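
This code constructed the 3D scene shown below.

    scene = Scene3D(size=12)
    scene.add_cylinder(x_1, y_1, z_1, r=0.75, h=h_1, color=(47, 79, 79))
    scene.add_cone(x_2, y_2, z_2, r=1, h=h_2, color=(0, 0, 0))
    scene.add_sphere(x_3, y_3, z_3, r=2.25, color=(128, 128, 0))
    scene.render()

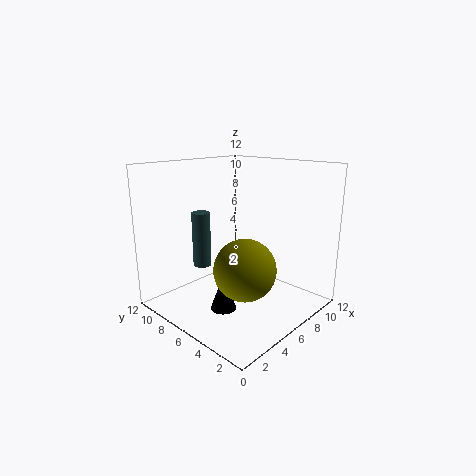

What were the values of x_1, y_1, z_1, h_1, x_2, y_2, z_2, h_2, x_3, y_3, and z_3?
x_1 = 3.75
y_1 = 8
z_1 = 3.75
h_1 = 4.5
x_2 = 3
y_2 = 4.75
z_2 = 1.25
h_2 = 2.75
x_3 = 3.25
y_3 = 2.75
z_3 = 5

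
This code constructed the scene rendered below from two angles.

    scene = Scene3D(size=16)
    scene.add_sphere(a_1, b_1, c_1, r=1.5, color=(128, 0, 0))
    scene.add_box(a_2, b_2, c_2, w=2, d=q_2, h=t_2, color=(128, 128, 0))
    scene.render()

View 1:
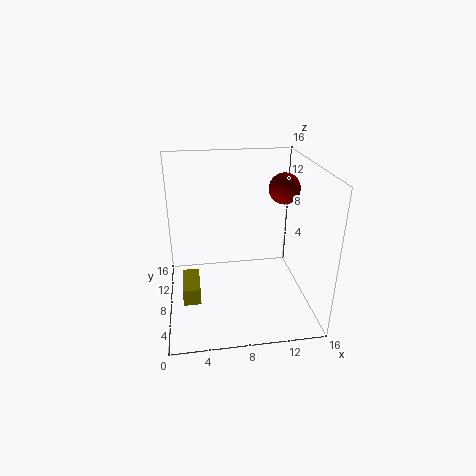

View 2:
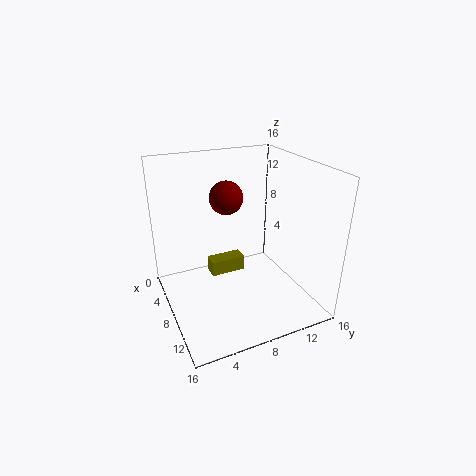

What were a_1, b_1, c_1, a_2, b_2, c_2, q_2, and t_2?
a_1 = 12, b_1 = 5, c_1 = 14.5, a_2 = 1.5, b_2 = 6.5, c_2 = 0.5, q_2 = 4.5, t_2 = 2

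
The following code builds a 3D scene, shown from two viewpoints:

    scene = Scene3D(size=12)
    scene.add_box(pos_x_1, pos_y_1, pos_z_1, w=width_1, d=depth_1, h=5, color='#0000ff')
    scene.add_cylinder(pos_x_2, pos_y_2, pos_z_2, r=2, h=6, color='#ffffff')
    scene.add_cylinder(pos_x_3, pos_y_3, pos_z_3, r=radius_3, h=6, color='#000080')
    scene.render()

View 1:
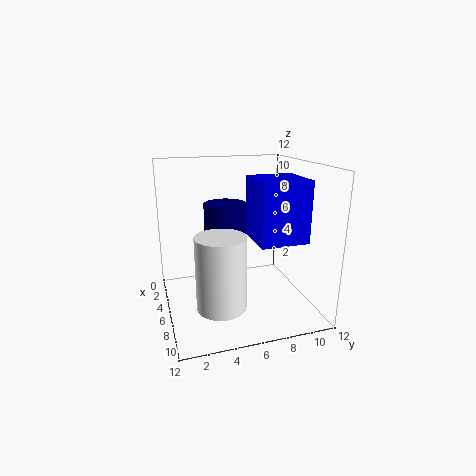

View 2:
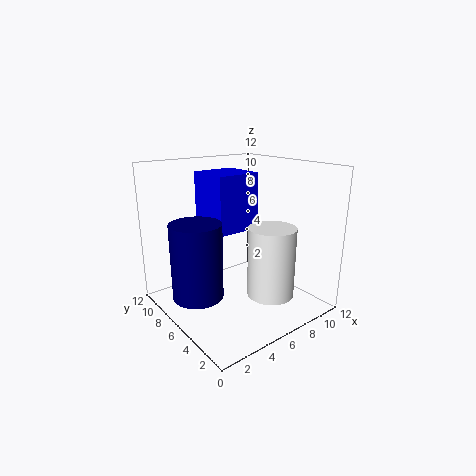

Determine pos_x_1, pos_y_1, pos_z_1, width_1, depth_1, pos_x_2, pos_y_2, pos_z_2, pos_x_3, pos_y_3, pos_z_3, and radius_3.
pos_x_1 = 5
pos_y_1 = 7
pos_z_1 = 6
width_1 = 4
depth_1 = 4
pos_x_2 = 8
pos_y_2 = 4
pos_z_2 = 1
pos_x_3 = 2
pos_y_3 = 6
pos_z_3 = 2
radius_3 = 2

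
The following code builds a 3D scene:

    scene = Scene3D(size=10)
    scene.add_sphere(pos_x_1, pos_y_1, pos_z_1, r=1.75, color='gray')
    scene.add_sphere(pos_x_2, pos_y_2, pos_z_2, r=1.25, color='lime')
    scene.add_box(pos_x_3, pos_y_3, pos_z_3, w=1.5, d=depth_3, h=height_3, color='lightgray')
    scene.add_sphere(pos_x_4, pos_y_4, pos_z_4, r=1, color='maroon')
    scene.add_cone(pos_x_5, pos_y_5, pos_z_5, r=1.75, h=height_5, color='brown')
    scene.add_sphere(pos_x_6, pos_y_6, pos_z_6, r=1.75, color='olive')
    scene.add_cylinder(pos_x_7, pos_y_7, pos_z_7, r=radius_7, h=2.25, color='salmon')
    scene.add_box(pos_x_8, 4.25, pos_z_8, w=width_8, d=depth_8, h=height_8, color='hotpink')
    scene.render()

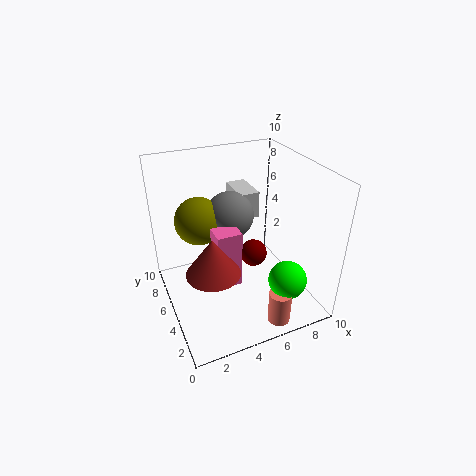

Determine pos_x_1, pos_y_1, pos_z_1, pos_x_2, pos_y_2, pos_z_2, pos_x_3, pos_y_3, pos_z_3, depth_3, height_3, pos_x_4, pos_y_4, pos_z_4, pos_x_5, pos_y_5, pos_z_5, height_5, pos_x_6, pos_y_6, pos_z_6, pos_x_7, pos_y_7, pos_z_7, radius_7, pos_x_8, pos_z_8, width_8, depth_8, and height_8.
pos_x_1 = 5.25; pos_y_1 = 7; pos_z_1 = 5.75; pos_x_2 = 7; pos_y_2 = 1.5; pos_z_2 = 3.25; pos_x_3 = 6; pos_y_3 = 6.75; pos_z_3 = 5.25; depth_3 = 2.75; height_3 = 2; pos_x_4 = 6.5; pos_y_4 = 5.5; pos_z_4 = 3; pos_x_5 = 2.5; pos_y_5 = 3.25; pos_z_5 = 4; height_5 = 2.5; pos_x_6 = 3; pos_y_6 = 7.5; pos_z_6 = 5.5; pos_x_7 = 6.25; pos_y_7 = 1; pos_z_7 = 0.5; radius_7 = 0.75; pos_x_8 = 3.25; pos_z_8 = 1.5; width_8 = 1.75; depth_8 = 1.5; height_8 = 4.25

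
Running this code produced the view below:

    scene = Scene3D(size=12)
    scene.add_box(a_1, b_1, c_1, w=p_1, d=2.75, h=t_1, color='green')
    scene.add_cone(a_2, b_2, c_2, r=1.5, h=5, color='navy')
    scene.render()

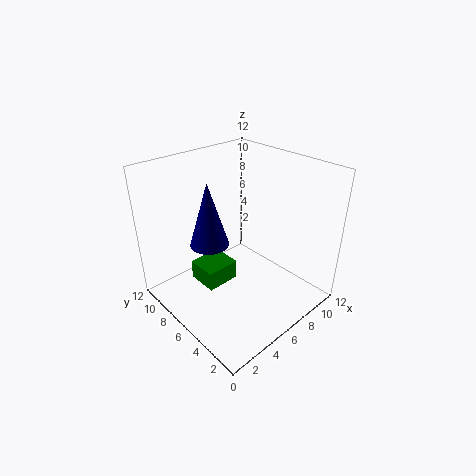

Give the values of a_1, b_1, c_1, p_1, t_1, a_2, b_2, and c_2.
a_1 = 3.5; b_1 = 6.75; c_1 = 1.25; p_1 = 3; t_1 = 1.75; a_2 = 3.25; b_2 = 6.25; c_2 = 6.5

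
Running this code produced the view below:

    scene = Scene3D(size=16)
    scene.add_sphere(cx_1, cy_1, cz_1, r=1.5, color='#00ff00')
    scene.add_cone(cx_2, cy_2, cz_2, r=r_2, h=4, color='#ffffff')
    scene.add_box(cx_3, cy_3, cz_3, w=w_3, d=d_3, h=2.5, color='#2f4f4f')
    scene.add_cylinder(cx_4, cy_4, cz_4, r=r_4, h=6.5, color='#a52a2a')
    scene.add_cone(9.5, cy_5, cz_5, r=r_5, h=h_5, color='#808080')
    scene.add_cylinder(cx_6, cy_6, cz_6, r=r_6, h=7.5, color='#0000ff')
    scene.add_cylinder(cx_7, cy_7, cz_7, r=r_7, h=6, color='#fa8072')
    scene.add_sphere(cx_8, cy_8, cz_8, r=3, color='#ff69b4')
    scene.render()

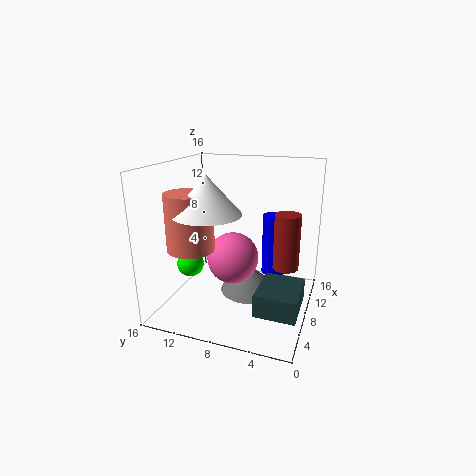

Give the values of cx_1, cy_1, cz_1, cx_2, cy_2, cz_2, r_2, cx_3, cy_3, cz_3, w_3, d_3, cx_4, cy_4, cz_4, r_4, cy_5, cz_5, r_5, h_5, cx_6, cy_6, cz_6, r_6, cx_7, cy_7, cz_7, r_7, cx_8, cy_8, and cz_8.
cx_1 = 6; cy_1 = 13; cz_1 = 5; cx_2 = 4.5; cy_2 = 10; cz_2 = 11.5; r_2 = 3.5; cx_3 = 4; cy_3 = 0.5; cz_3 = 1; w_3 = 5.5; d_3 = 4.5; cx_4 = 10.5; cy_4 = 3; cz_4 = 4; r_4 = 1.5; cy_5 = 7; cz_5 = 1; r_5 = 3.5; h_5 = 3; cx_6 = 13; cy_6 = 5; cz_6 = 2; r_6 = 1.5; cx_7 = 4.5; cy_7 = 12; cz_7 = 7.5; r_7 = 2.5; cx_8 = 9; cy_8 = 9; cz_8 = 5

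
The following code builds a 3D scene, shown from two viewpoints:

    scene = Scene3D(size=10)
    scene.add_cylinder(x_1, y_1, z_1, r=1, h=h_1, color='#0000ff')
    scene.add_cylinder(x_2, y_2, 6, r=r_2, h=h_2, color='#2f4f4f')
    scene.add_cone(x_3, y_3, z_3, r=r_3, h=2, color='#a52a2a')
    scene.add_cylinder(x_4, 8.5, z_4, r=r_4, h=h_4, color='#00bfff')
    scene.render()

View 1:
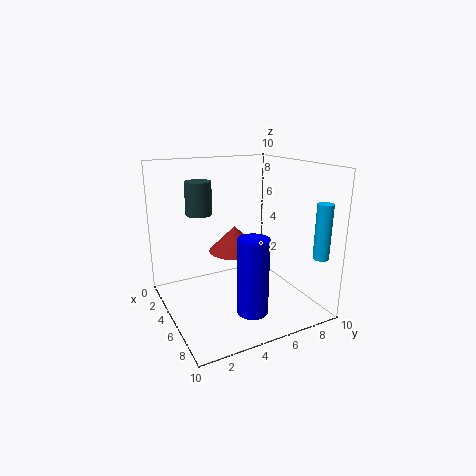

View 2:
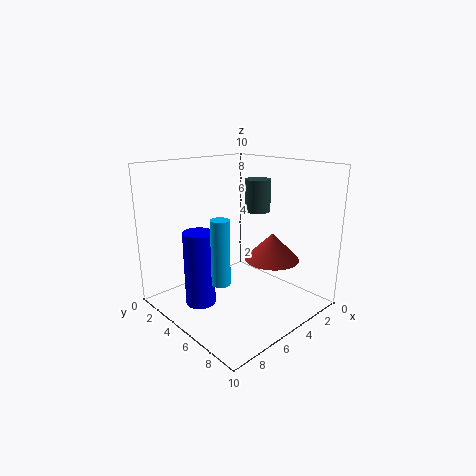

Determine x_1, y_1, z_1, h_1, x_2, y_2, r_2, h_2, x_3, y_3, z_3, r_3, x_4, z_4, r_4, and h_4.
x_1 = 8
y_1 = 4.5
z_1 = 1
h_1 = 5
x_2 = 1.5
y_2 = 3.5
r_2 = 1
h_2 = 2.5
x_3 = 2.5
y_3 = 6
z_3 = 3
r_3 = 2
x_4 = 9.5
z_4 = 4.5
r_4 = 0.5
h_4 = 3.5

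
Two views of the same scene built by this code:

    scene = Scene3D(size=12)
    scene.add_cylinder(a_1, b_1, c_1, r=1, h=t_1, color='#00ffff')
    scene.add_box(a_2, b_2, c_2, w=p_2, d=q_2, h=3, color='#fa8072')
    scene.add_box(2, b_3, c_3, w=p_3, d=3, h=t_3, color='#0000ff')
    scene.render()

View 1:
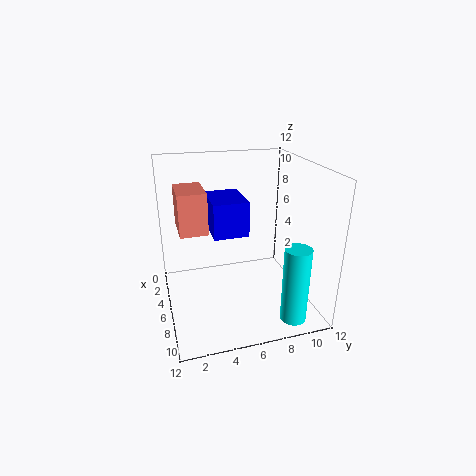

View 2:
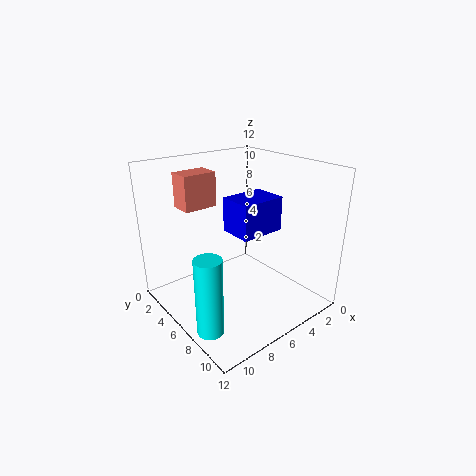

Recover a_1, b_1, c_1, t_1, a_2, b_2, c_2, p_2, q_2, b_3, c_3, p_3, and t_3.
a_1 = 11, b_1 = 9, c_1 = 1, t_1 = 6, a_2 = 6, b_2 = 1, c_2 = 8, p_2 = 3, q_2 = 2, b_3 = 4, c_3 = 6, p_3 = 4, t_3 = 3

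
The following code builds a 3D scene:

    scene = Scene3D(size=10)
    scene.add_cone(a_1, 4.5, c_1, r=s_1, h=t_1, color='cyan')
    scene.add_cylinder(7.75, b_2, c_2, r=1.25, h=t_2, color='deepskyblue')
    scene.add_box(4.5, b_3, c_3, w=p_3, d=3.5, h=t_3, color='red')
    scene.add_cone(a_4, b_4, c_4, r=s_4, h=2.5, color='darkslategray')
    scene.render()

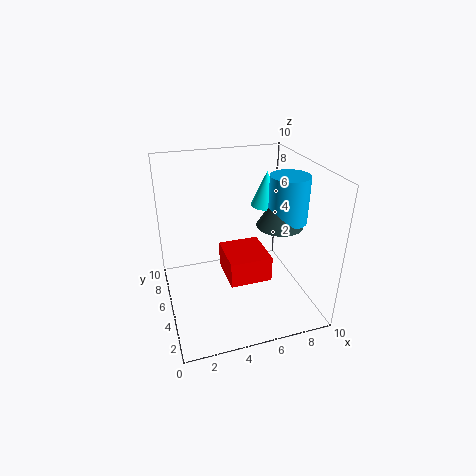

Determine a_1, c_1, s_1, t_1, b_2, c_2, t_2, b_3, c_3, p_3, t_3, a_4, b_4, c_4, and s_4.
a_1 = 6.75, c_1 = 7.5, s_1 = 1, t_1 = 2.25, b_2 = 3.25, c_2 = 6.75, t_2 = 3, b_3 = 5, c_3 = 0.75, p_3 = 3.25, t_3 = 2, a_4 = 7.25, b_4 = 3.25, c_4 = 6.5, s_4 = 1.5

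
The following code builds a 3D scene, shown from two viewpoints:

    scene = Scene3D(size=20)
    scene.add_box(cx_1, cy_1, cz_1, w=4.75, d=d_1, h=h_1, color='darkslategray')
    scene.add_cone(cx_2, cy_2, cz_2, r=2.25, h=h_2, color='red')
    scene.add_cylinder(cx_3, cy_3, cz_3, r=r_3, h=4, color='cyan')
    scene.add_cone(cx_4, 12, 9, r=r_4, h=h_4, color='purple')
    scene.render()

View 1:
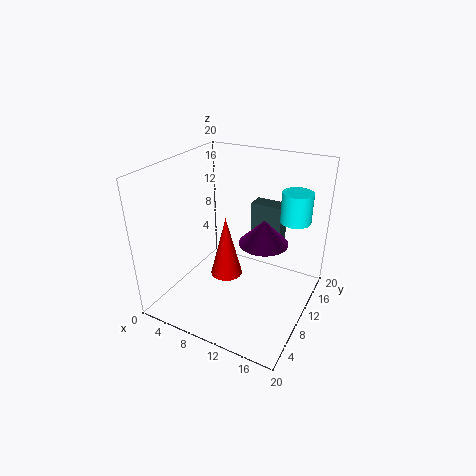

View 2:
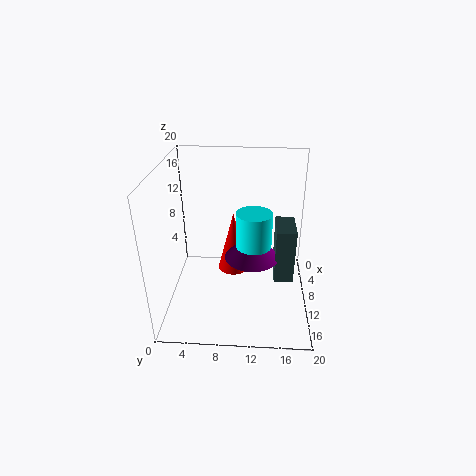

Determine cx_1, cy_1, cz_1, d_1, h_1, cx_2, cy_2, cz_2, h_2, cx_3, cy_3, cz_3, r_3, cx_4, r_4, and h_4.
cx_1 = 9.5; cy_1 = 15; cz_1 = 6; d_1 = 2.5; h_1 = 7.25; cx_2 = 8.5; cy_2 = 9.25; cz_2 = 4.25; h_2 = 8.75; cx_3 = 17.25; cy_3 = 12.25; cz_3 = 13.25; r_3 = 2; cx_4 = 13; r_4 = 3.5; h_4 = 3.5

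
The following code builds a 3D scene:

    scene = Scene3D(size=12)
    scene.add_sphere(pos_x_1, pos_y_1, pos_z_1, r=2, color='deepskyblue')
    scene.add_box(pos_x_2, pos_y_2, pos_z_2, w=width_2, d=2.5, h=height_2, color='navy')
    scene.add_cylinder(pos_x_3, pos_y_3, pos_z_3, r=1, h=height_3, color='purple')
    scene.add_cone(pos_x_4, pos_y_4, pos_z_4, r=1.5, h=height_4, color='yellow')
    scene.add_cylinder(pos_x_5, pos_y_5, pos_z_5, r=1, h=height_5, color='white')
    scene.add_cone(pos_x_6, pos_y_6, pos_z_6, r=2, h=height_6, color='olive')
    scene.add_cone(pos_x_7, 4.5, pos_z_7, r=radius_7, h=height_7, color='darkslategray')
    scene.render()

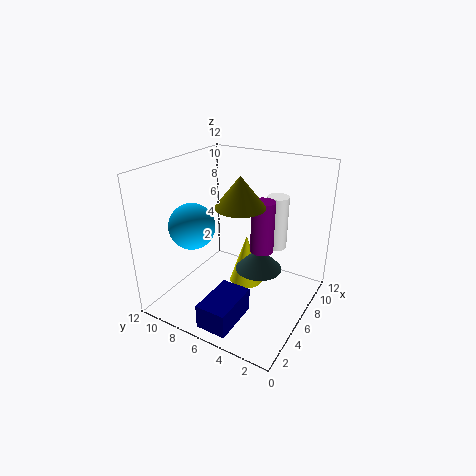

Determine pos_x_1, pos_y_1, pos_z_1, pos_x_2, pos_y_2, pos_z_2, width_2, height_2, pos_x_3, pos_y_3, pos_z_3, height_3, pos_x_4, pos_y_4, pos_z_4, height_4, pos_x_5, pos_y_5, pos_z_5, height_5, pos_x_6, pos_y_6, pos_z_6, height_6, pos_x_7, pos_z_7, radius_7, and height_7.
pos_x_1 = 5
pos_y_1 = 10
pos_z_1 = 6.5
pos_x_2 = 0.5
pos_y_2 = 4
pos_z_2 = 0.5
width_2 = 4
height_2 = 2
pos_x_3 = 7.5
pos_y_3 = 4.5
pos_z_3 = 4.5
height_3 = 4.5
pos_x_4 = 7.5
pos_y_4 = 6
pos_z_4 = 1
height_4 = 4.5
pos_x_5 = 10.5
pos_y_5 = 4.5
pos_z_5 = 3.5
height_5 = 5
pos_x_6 = 5.5
pos_y_6 = 5.5
pos_z_6 = 9
height_6 = 2.5
pos_x_7 = 7
pos_z_7 = 3
radius_7 = 2
height_7 = 2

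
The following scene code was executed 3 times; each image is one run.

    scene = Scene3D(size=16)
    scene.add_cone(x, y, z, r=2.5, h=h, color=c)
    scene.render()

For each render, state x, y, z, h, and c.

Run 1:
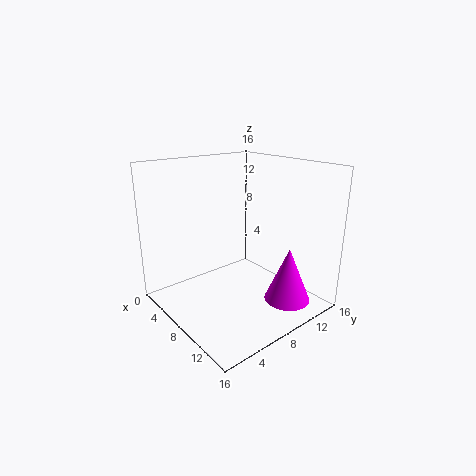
x = 13
y = 11
z = 1.5
h = 6
c = 'magenta'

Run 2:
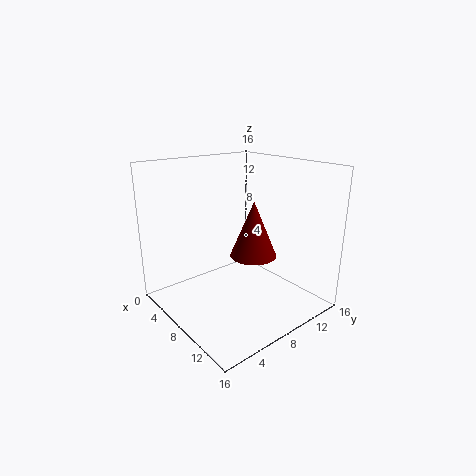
x = 10
y = 8.5
z = 6.5
h = 6
c = 'maroon'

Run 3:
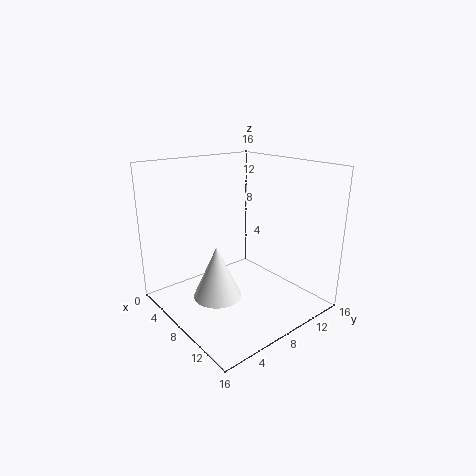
x = 9.5
y = 4
z = 3
h = 5.5
c = 'white'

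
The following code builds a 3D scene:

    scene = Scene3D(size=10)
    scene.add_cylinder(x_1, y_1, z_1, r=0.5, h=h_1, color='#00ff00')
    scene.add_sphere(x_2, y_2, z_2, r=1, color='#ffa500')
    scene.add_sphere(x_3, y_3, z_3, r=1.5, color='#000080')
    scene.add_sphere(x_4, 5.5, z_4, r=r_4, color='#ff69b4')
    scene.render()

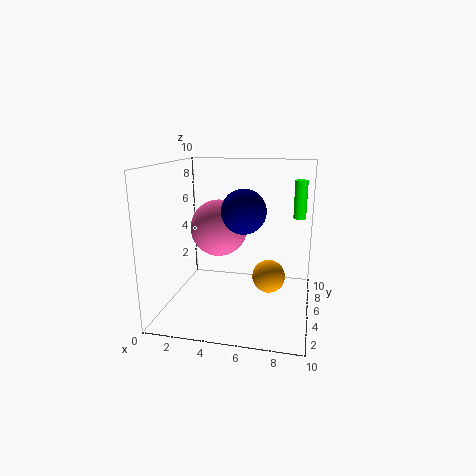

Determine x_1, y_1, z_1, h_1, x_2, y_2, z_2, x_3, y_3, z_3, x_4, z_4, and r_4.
x_1 = 9
y_1 = 9.5
z_1 = 5.5
h_1 = 3
x_2 = 7.5
y_2 = 2.5
z_2 = 3.5
x_3 = 5.5
y_3 = 4.5
z_3 = 7
x_4 = 3.5
z_4 = 5.5
r_4 = 2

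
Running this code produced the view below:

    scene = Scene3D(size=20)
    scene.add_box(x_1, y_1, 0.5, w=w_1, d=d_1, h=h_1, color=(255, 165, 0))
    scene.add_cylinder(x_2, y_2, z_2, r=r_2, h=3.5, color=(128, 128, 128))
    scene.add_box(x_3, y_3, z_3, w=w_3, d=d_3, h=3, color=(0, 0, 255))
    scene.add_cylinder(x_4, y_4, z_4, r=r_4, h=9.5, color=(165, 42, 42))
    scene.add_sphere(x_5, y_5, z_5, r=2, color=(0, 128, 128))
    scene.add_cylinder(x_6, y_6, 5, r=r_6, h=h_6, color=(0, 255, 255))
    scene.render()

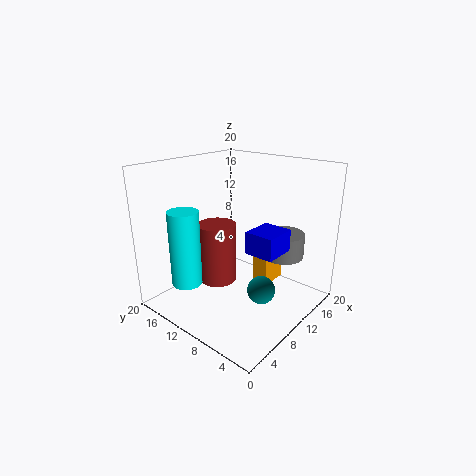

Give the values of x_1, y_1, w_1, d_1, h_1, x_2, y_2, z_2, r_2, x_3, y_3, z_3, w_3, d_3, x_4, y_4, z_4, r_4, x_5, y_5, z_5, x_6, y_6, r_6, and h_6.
x_1 = 15, y_1 = 8.5, w_1 = 4.5, d_1 = 2.5, h_1 = 6.5, x_2 = 15.5, y_2 = 6, z_2 = 6.5, r_2 = 3, x_3 = 8.5, y_3 = 3.5, z_3 = 9, w_3 = 4.5, d_3 = 4, x_4 = 12, y_4 = 16, z_4 = 0.5, r_4 = 3, x_5 = 11, y_5 = 6.5, z_5 = 2.5, x_6 = 3, y_6 = 13, r_6 = 2, h_6 = 10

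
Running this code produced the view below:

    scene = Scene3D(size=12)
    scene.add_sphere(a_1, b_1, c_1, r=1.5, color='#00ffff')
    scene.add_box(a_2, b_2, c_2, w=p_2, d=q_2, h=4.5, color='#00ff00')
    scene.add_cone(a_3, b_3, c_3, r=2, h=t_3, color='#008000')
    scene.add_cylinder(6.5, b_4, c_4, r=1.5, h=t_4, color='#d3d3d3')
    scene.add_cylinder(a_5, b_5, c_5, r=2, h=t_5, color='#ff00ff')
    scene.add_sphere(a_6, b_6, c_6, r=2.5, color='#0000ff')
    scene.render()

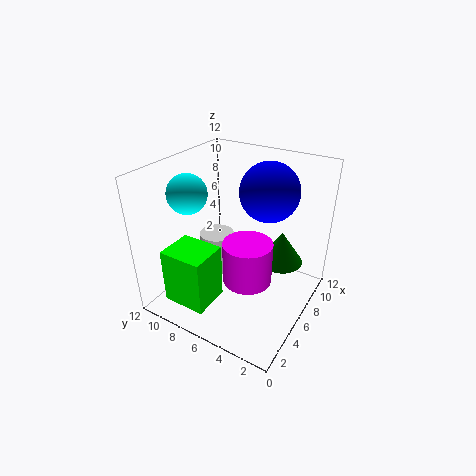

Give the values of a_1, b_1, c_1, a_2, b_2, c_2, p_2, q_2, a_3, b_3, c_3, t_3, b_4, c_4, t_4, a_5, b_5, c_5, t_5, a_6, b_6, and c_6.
a_1 = 3; b_1 = 8.5; c_1 = 10.5; a_2 = 0.5; b_2 = 6; c_2 = 2; p_2 = 3; q_2 = 3.5; a_3 = 9.5; b_3 = 3.5; c_3 = 2.5; t_3 = 3; b_4 = 8.5; c_4 = 2; t_4 = 3.5; a_5 = 5; b_5 = 4.5; c_5 = 3; t_5 = 3.5; a_6 = 8.5; b_6 = 4.5; c_6 = 9.5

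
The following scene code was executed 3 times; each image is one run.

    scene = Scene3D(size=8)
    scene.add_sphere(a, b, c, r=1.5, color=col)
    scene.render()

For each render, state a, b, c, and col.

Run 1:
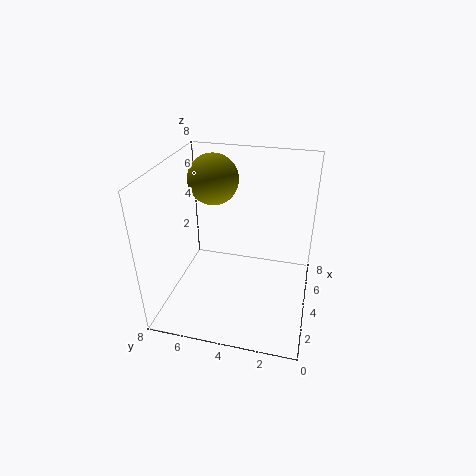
a = 6
b = 6
c = 6.5
col = 'olive'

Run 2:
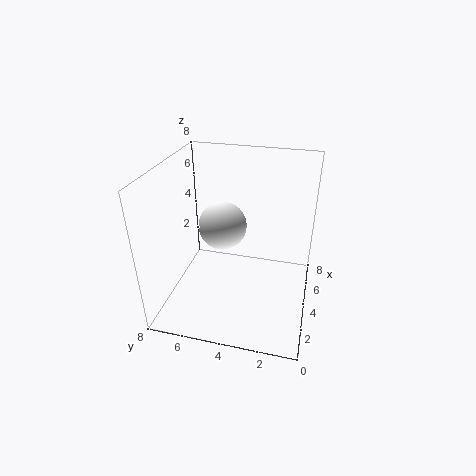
a = 6
b = 5.5
c = 3.5
col = 'white'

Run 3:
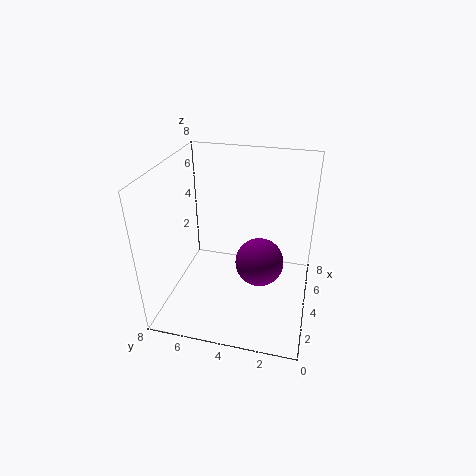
a = 5.5
b = 3
c = 1.5
col = 'purple'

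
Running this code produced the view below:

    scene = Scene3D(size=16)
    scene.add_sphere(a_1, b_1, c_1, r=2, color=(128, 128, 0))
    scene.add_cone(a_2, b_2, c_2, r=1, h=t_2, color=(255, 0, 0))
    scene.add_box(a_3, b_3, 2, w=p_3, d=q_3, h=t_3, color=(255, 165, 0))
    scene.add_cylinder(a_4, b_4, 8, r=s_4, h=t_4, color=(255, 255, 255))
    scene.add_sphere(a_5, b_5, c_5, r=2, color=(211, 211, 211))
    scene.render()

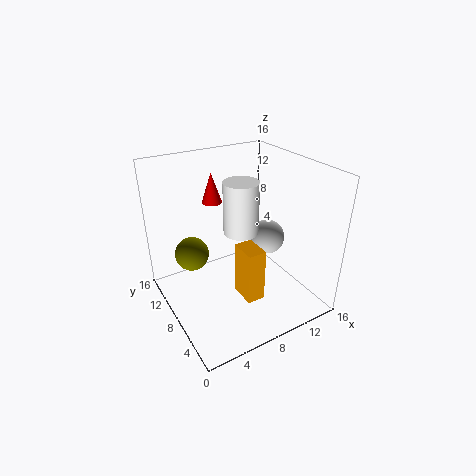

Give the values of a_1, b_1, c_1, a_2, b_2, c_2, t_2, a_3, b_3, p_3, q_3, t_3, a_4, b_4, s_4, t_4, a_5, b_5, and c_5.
a_1 = 4
b_1 = 12
c_1 = 5
a_2 = 5
b_2 = 8
c_2 = 13
t_2 = 3
a_3 = 7
b_3 = 4
p_3 = 2
q_3 = 3
t_3 = 6
a_4 = 9
b_4 = 9
s_4 = 2
t_4 = 6
a_5 = 12
b_5 = 8
c_5 = 7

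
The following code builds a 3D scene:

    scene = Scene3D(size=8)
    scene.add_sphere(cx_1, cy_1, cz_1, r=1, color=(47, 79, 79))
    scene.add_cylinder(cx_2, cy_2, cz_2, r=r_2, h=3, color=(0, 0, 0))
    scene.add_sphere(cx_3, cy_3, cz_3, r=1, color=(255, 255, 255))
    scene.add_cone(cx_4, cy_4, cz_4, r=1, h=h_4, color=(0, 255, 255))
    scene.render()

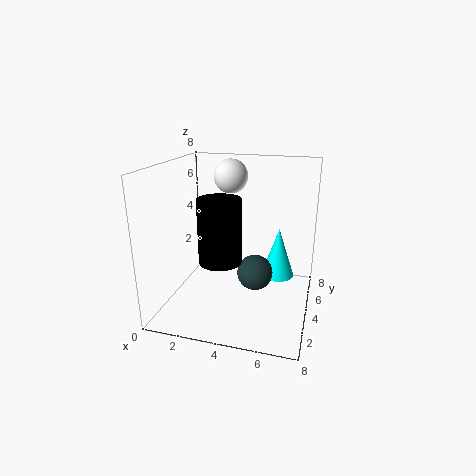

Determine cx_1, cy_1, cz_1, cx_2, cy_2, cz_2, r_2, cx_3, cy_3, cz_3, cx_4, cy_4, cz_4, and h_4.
cx_1 = 5, cy_1 = 4, cz_1 = 2, cx_2 = 4, cy_2 = 1, cz_2 = 4, r_2 = 1, cx_3 = 3, cy_3 = 6, cz_3 = 7, cx_4 = 6, cy_4 = 6, cz_4 = 1, h_4 = 3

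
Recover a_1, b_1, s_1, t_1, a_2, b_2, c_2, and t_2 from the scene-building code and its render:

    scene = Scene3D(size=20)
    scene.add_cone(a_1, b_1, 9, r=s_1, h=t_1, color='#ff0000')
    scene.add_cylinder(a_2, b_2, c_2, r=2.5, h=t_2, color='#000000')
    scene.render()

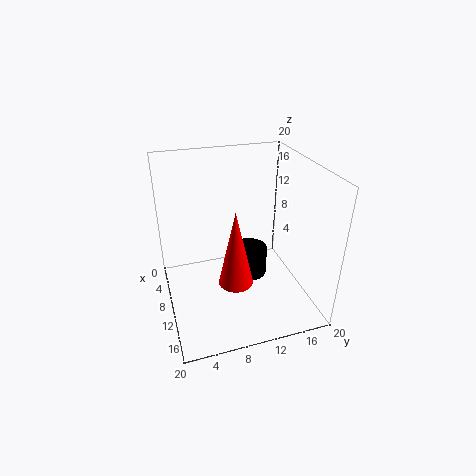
a_1 = 17.75, b_1 = 7.25, s_1 = 2, t_1 = 9, a_2 = 10.5, b_2 = 11.5, c_2 = 4.5, t_2 = 4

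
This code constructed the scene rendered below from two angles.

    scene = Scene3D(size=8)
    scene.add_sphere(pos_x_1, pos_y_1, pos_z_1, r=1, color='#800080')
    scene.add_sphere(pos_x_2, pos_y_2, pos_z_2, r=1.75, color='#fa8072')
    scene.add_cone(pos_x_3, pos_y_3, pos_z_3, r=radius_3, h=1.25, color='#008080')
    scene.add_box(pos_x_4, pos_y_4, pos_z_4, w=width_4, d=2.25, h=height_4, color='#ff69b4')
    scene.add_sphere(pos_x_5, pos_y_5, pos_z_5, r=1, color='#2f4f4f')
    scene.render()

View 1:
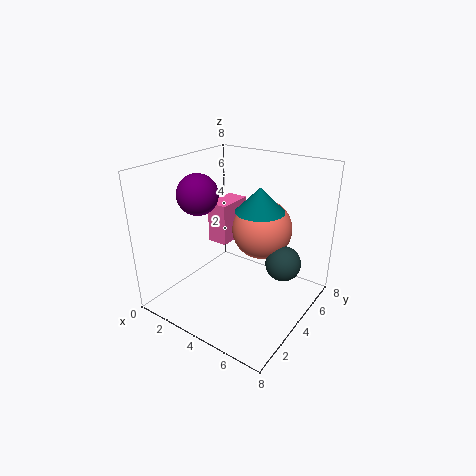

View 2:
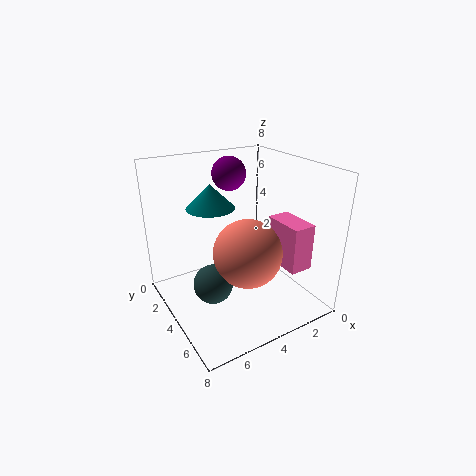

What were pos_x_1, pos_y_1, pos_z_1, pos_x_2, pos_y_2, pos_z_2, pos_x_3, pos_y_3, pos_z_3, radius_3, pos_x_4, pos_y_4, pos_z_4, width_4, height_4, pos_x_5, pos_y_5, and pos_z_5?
pos_x_1 = 3.25, pos_y_1 = 1.75, pos_z_1 = 7, pos_x_2 = 4.5, pos_y_2 = 5.75, pos_z_2 = 4, pos_x_3 = 5.5, pos_y_3 = 3.75, pos_z_3 = 6, radius_3 = 1.25, pos_x_4 = 1.25, pos_y_4 = 4.75, pos_z_4 = 2.75, width_4 = 1.25, height_4 = 2.5, pos_x_5 = 6.25, pos_y_5 = 5.25, pos_z_5 = 2.5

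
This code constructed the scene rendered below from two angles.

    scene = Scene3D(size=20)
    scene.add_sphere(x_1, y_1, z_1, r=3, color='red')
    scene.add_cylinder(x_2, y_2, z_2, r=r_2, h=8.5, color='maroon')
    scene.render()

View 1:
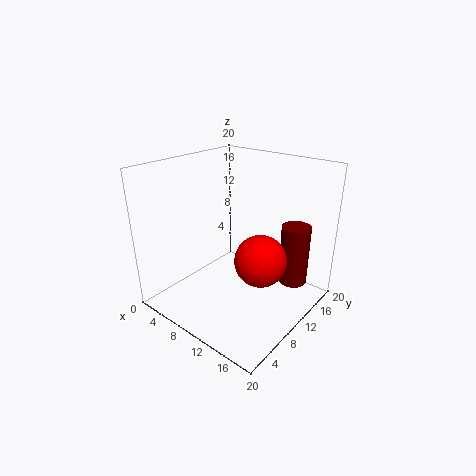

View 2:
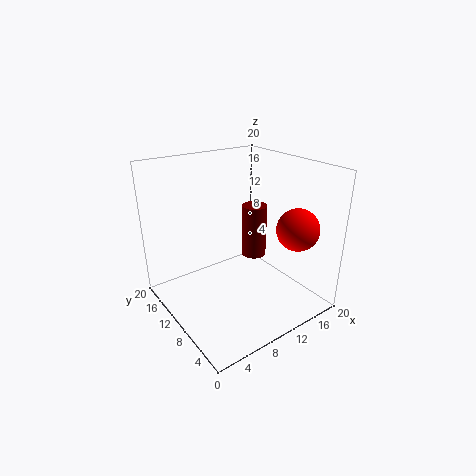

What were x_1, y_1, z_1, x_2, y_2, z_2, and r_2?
x_1 = 17, y_1 = 5.5, z_1 = 11, x_2 = 16.5, y_2 = 14.5, z_2 = 3.5, r_2 = 2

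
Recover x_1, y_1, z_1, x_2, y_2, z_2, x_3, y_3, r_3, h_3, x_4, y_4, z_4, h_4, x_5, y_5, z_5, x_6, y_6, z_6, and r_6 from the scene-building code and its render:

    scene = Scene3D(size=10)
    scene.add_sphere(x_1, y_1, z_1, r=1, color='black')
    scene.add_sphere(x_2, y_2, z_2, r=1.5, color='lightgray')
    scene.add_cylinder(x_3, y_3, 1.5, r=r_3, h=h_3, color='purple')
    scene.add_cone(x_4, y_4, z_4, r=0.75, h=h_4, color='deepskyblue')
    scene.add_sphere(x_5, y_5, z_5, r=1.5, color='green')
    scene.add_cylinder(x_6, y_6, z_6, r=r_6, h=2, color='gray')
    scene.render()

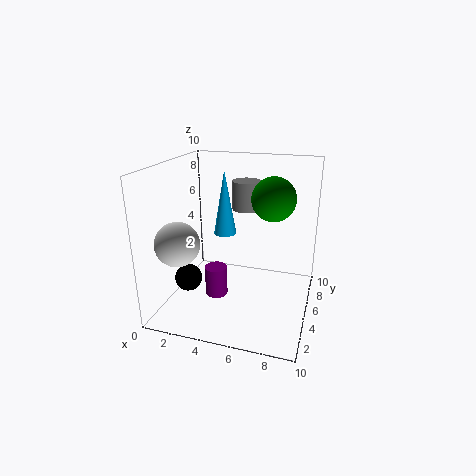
x_1 = 1.25
y_1 = 4.5
z_1 = 1.5
x_2 = 1.5
y_2 = 2.75
z_2 = 5
x_3 = 4
y_3 = 3.25
r_3 = 0.75
h_3 = 2
x_4 = 4.25
y_4 = 4.5
z_4 = 5.5
h_4 = 4.25
x_5 = 7.25
y_5 = 5.75
z_5 = 7.75
x_6 = 5.25
y_6 = 6.25
z_6 = 6.75
r_6 = 1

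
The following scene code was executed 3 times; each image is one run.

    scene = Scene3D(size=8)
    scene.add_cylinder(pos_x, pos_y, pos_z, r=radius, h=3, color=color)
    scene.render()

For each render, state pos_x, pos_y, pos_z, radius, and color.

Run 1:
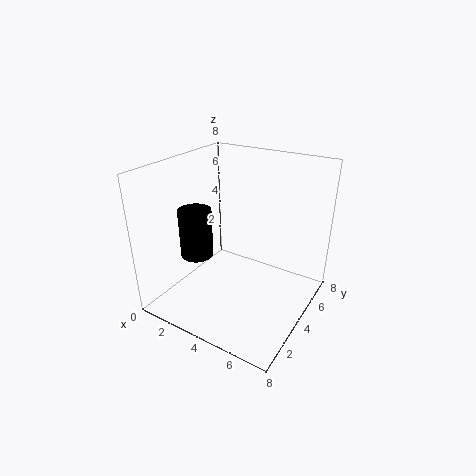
pos_x = 1, pos_y = 4, pos_z = 2, radius = 1, color = 'black'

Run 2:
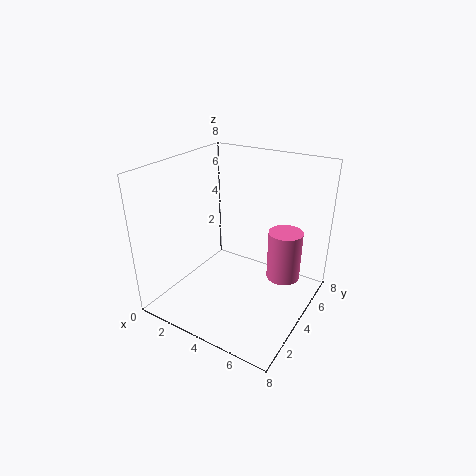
pos_x = 6, pos_y = 6, pos_z = 1, radius = 1, color = 'hotpink'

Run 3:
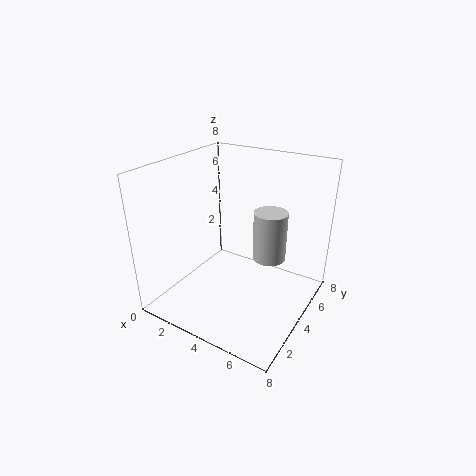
pos_x = 5, pos_y = 6, pos_z = 2, radius = 1, color = 'lightgray'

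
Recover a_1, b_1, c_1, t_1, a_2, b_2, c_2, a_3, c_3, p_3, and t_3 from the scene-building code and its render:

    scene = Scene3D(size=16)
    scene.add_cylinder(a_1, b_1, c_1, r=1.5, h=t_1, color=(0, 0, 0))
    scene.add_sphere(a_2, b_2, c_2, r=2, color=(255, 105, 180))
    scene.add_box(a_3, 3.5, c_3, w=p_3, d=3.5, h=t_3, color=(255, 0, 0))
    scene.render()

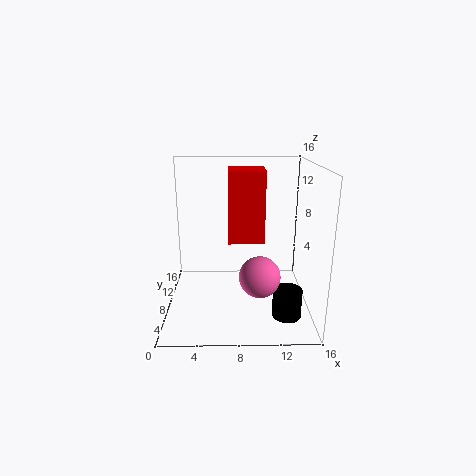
a_1 = 13
b_1 = 3.5
c_1 = 1
t_1 = 3
a_2 = 10
b_2 = 2.5
c_2 = 6
a_3 = 7
c_3 = 9
p_3 = 3.5
t_3 = 7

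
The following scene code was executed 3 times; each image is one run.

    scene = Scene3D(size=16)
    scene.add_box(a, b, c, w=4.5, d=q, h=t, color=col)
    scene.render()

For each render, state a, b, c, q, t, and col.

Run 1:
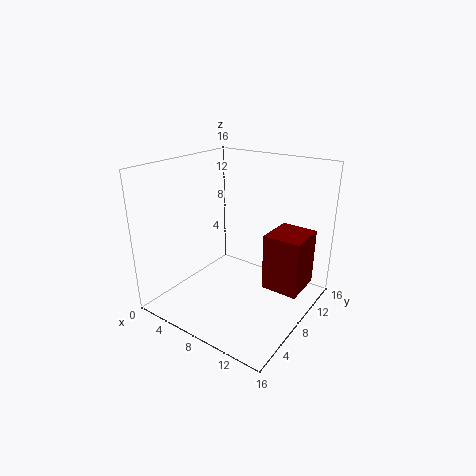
a = 9.5
b = 11
c = 0.5
q = 5
t = 7
col = 'maroon'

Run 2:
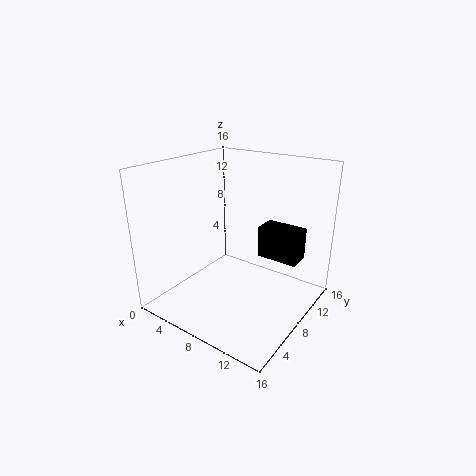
a = 10
b = 9
c = 6
q = 2.5
t = 3.5
col = 'black'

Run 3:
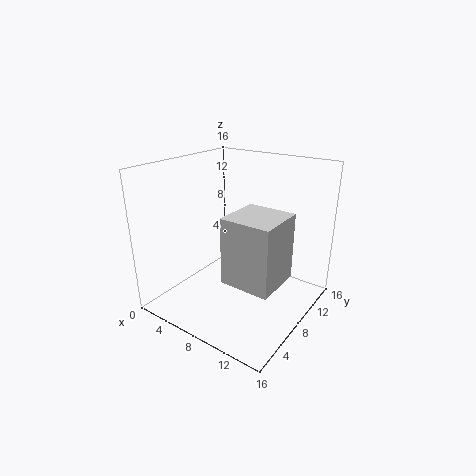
a = 11.5
b = 0.5
c = 7.5
q = 4.5
t = 6
col = 'lightgray'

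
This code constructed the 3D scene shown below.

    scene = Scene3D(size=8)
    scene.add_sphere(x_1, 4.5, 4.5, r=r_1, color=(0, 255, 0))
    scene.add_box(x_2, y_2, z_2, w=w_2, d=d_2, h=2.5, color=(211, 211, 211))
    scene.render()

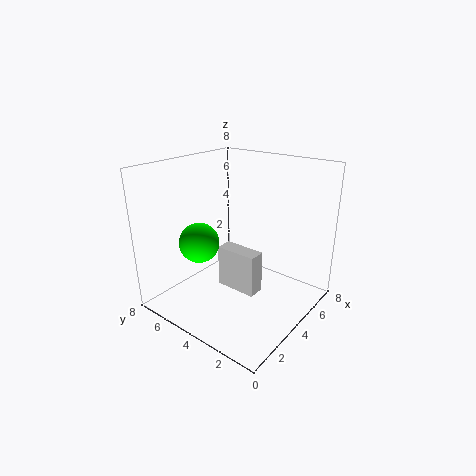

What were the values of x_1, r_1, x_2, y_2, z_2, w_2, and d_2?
x_1 = 1.5, r_1 = 1, x_2 = 4, y_2 = 3, z_2 = 0.5, w_2 = 1, d_2 = 2.5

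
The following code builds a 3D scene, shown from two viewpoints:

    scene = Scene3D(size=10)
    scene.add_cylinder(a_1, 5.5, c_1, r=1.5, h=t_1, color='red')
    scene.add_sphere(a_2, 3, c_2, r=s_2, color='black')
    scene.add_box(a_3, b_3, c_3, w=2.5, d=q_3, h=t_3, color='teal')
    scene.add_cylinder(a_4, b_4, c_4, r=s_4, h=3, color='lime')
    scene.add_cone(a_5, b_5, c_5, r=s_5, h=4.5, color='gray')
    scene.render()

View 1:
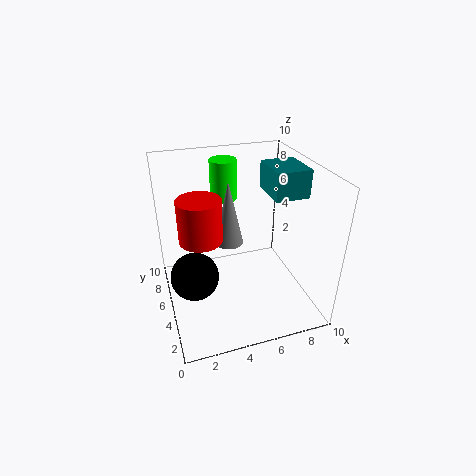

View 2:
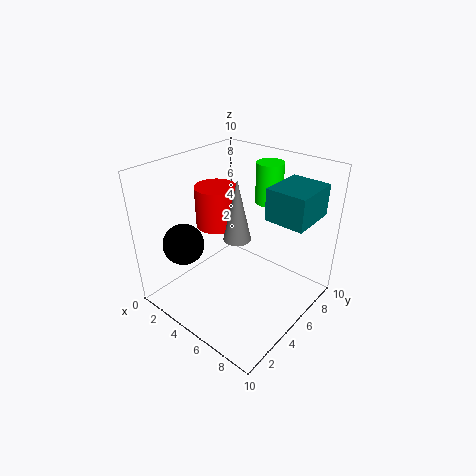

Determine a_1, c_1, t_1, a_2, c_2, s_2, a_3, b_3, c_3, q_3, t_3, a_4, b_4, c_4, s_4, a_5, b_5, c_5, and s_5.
a_1 = 2.5, c_1 = 5, t_1 = 3, a_2 = 1.5, c_2 = 4, s_2 = 1.5, a_3 = 7.5, b_3 = 4.5, c_3 = 7.5, q_3 = 3, t_3 = 2, a_4 = 5, b_4 = 8.5, c_4 = 6.5, s_4 = 1, a_5 = 4.5, b_5 = 5.5, c_5 = 4.5, s_5 = 1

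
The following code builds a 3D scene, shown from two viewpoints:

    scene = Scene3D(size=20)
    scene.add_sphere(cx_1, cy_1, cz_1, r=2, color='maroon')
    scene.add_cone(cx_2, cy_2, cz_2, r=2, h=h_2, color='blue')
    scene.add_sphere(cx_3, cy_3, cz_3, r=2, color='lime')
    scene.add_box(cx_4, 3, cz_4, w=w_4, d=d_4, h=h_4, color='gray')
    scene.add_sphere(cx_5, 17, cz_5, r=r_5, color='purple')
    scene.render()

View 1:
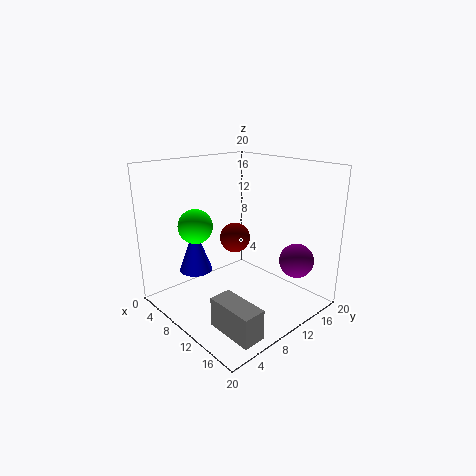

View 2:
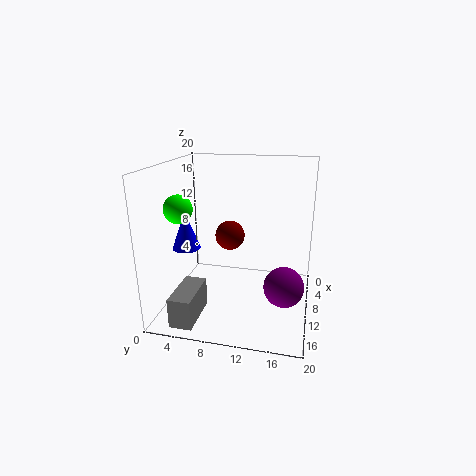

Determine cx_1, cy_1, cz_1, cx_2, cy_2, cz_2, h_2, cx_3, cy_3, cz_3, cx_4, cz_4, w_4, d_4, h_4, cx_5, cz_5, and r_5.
cx_1 = 10.5
cy_1 = 9
cz_1 = 10.5
cx_2 = 10.5
cy_2 = 2.5
cz_2 = 8
h_2 = 5.5
cx_3 = 11.5
cy_3 = 2
cz_3 = 14
cx_4 = 12.5
cz_4 = 0.5
w_4 = 6.5
d_4 = 3
h_4 = 4
cx_5 = 15
cz_5 = 6
r_5 = 2.5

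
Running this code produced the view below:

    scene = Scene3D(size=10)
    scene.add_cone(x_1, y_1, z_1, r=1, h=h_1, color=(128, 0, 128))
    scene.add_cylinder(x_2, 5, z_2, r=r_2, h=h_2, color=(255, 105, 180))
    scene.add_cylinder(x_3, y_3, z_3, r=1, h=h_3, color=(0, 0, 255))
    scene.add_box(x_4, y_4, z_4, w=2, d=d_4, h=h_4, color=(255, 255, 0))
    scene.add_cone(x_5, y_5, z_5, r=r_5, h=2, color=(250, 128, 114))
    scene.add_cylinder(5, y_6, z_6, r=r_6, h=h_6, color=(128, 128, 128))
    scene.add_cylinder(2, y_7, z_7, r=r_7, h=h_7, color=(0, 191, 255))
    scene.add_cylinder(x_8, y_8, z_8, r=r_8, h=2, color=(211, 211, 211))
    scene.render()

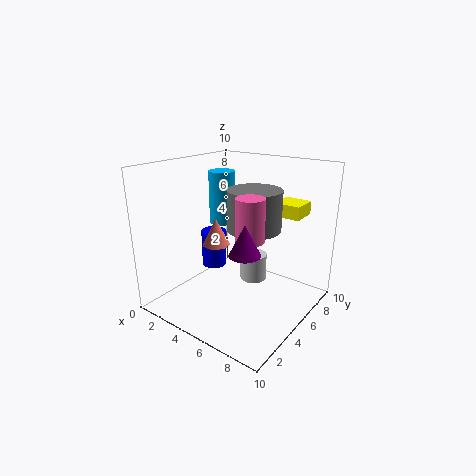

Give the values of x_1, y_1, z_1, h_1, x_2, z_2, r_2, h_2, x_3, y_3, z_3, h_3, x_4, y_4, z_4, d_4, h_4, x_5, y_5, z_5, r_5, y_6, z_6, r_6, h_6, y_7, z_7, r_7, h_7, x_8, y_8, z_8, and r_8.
x_1 = 7
y_1 = 3
z_1 = 5
h_1 = 2
x_2 = 6
z_2 = 5
r_2 = 1
h_2 = 3
x_3 = 1
y_3 = 7
z_3 = 1
h_3 = 3
x_4 = 6
y_4 = 8
z_4 = 6
d_4 = 2
h_4 = 1
x_5 = 3
y_5 = 5
z_5 = 4
r_5 = 1
y_6 = 7
z_6 = 5
r_6 = 2
h_6 = 3
y_7 = 7
z_7 = 5
r_7 = 1
h_7 = 4
x_8 = 5
y_8 = 7
z_8 = 1
r_8 = 1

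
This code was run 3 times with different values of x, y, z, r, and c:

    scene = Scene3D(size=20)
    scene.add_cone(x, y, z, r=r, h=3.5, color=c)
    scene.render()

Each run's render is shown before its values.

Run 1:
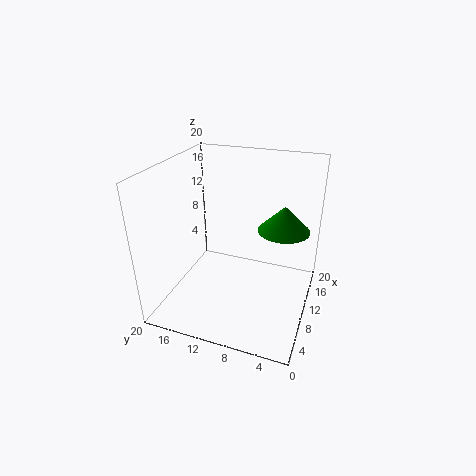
x = 11.5
y = 4
z = 11.5
r = 3.5
c = 'green'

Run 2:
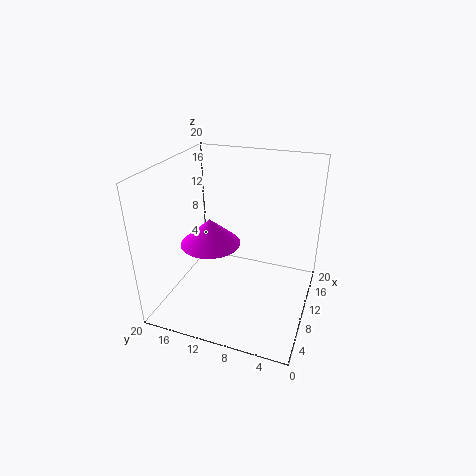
x = 7.5
y = 13
z = 10
r = 4
c = 'magenta'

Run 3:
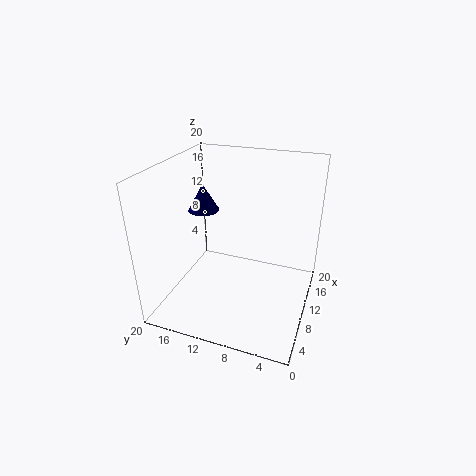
x = 8
y = 14
z = 14.5
r = 2
c = 'navy'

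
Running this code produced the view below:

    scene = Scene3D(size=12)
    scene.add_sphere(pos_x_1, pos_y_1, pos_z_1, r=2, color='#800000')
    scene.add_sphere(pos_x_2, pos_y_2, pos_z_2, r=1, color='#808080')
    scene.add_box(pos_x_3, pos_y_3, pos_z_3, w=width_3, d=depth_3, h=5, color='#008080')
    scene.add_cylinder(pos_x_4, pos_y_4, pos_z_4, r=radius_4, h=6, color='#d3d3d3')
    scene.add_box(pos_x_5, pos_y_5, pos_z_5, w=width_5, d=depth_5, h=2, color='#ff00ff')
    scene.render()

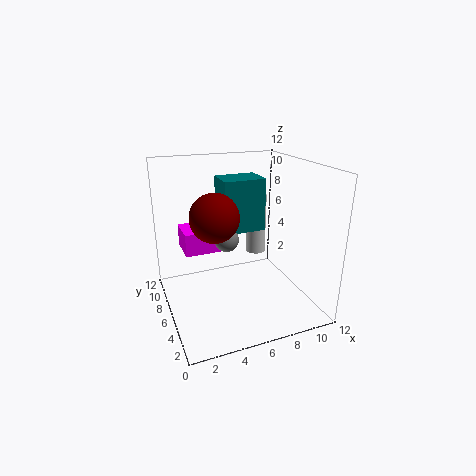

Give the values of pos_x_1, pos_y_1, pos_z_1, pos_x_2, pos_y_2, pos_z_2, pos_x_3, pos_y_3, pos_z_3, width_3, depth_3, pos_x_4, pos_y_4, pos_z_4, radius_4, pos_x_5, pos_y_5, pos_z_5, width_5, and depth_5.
pos_x_1 = 4; pos_y_1 = 6; pos_z_1 = 8; pos_x_2 = 5; pos_y_2 = 6; pos_z_2 = 6; pos_x_3 = 6; pos_y_3 = 9; pos_z_3 = 5; width_3 = 4; depth_3 = 3; pos_x_4 = 10; pos_y_4 = 11; pos_z_4 = 2; radius_4 = 1; pos_x_5 = 2; pos_y_5 = 8; pos_z_5 = 4; width_5 = 4; depth_5 = 3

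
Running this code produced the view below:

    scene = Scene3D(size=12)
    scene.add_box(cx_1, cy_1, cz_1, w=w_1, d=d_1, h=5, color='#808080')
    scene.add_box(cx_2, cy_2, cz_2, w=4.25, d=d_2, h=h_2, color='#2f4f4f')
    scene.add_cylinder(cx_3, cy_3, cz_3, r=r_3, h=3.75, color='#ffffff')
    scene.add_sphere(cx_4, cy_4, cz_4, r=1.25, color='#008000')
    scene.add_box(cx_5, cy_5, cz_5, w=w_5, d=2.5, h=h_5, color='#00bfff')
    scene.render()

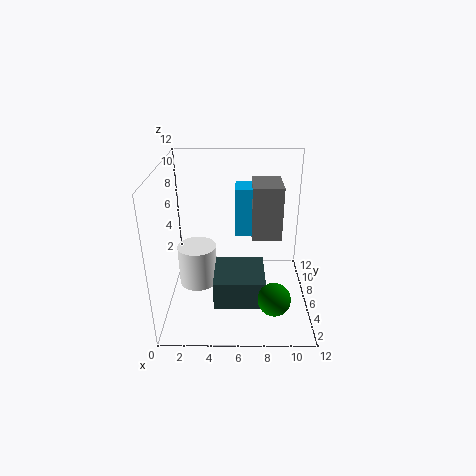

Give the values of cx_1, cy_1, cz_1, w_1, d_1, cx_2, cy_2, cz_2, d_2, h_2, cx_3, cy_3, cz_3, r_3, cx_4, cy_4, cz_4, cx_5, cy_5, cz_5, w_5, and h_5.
cx_1 = 7.25; cy_1 = 8.25; cz_1 = 4.5; w_1 = 2.75; d_1 = 3.5; cx_2 = 4; cy_2 = 3.25; cz_2 = 0.75; d_2 = 4.25; h_2 = 2.5; cx_3 = 2.25; cy_3 = 7.75; cz_3 = 0.5; r_3 = 1.75; cx_4 = 8.75; cy_4 = 1.75; cz_4 = 3; cx_5 = 5.75; cy_5 = 8.75; cz_5 = 4.75; w_5 = 3.25; h_5 = 4.5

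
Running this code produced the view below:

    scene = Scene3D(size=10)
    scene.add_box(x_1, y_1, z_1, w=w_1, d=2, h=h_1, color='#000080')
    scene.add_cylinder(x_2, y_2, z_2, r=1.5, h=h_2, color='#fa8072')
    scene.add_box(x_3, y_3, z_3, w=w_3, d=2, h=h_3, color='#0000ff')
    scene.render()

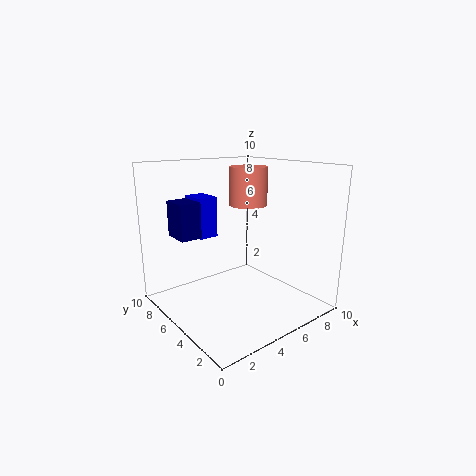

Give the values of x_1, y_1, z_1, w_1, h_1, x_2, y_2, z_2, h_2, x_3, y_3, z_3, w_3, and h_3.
x_1 = 1.5, y_1 = 6.5, z_1 = 5, w_1 = 1.5, h_1 = 2.5, x_2 = 8, y_2 = 7.5, z_2 = 6.5, h_2 = 3, x_3 = 3.5, y_3 = 7.5, z_3 = 4.5, w_3 = 1.5, h_3 = 3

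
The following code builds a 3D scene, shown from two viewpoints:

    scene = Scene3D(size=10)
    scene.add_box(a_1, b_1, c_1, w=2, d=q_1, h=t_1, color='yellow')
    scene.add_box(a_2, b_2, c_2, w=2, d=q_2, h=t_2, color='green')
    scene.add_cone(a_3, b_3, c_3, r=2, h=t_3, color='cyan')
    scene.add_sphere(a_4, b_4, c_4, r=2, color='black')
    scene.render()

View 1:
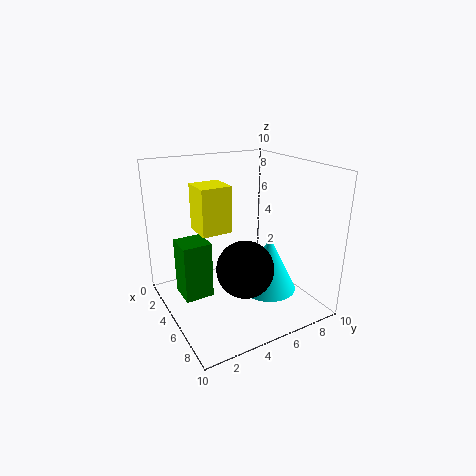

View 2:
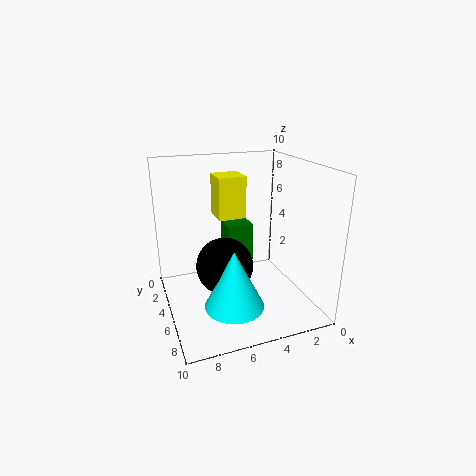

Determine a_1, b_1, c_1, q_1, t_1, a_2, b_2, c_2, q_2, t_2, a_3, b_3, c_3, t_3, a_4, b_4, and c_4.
a_1 = 4, b_1 = 2, c_1 = 6, q_1 = 2, t_1 = 3, a_2 = 3, b_2 = 1, c_2 = 1, q_2 = 2, t_2 = 4, a_3 = 6, b_3 = 7, c_3 = 1, t_3 = 4, a_4 = 6, b_4 = 5, c_4 = 3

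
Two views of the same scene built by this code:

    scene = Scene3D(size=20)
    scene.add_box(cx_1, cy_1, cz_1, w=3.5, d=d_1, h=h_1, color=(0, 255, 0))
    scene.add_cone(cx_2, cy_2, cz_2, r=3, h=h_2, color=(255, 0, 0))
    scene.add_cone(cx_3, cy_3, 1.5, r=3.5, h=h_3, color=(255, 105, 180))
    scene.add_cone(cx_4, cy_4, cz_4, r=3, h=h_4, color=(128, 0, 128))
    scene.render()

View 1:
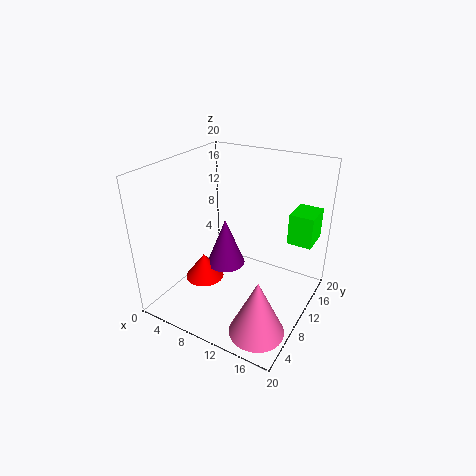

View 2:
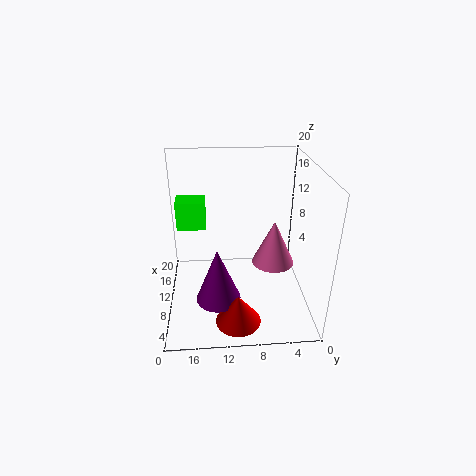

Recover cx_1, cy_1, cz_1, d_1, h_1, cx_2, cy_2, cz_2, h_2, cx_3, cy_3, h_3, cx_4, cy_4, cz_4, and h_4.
cx_1 = 15.5; cy_1 = 14.5; cz_1 = 8.5; d_1 = 4.5; h_1 = 4.5; cx_2 = 3.5; cy_2 = 10.5; cz_2 = 1; h_2 = 4; cx_3 = 16.5; cy_3 = 3.5; h_3 = 7.5; cx_4 = 6; cy_4 = 13; cz_4 = 3; h_4 = 7.5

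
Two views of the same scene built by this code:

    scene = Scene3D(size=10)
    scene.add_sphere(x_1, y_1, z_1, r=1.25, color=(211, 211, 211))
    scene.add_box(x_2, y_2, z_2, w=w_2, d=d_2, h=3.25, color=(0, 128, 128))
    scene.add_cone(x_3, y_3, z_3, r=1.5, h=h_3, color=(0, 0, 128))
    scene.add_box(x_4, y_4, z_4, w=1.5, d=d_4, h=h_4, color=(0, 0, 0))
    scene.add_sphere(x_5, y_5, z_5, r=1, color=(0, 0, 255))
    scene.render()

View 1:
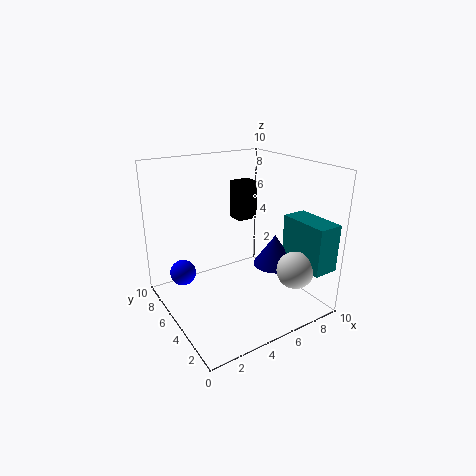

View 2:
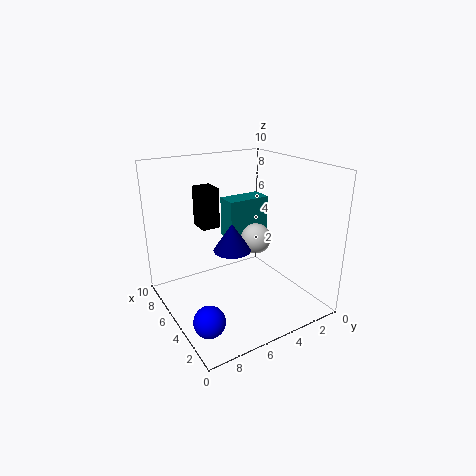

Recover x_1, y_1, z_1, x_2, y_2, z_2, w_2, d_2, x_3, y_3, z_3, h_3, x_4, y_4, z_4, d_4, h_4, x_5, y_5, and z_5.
x_1 = 7.5
y_1 = 1.75
z_1 = 3.25
x_2 = 8
y_2 = 0.25
z_2 = 3.25
w_2 = 1.75
d_2 = 3.5
x_3 = 7.5
y_3 = 4
z_3 = 2.75
h_3 = 2.25
x_4 = 5.75
y_4 = 6
z_4 = 5.75
d_4 = 1.25
h_4 = 2.75
x_5 = 2.25
y_5 = 8.75
z_5 = 1.25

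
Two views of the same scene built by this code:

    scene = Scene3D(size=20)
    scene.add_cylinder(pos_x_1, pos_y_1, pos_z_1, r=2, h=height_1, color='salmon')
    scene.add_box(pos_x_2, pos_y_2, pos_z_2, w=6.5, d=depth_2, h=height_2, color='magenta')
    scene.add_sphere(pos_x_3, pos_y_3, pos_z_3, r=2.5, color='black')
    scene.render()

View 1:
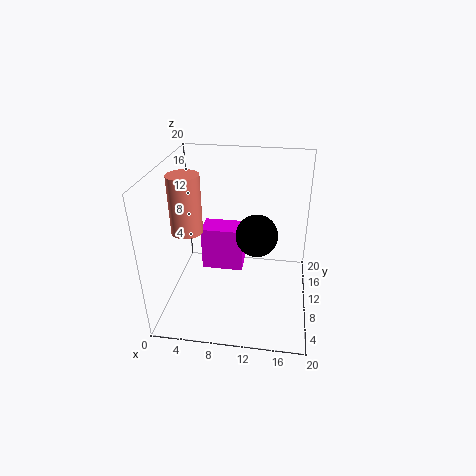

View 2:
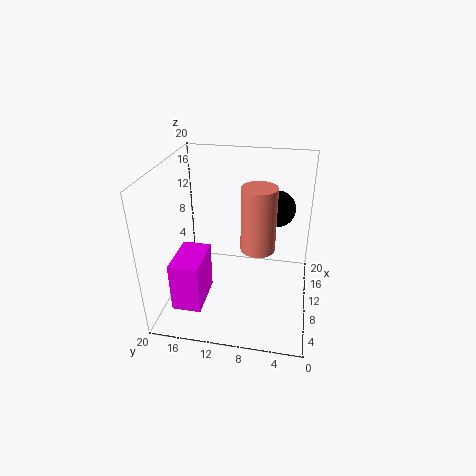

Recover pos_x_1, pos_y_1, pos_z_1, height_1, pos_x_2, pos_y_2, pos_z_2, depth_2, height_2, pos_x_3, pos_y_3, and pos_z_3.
pos_x_1 = 4; pos_y_1 = 6.5; pos_z_1 = 12.5; height_1 = 7.5; pos_x_2 = 3.5; pos_y_2 = 14; pos_z_2 = 1.5; depth_2 = 4; height_2 = 7; pos_x_3 = 13; pos_y_3 = 5; pos_z_3 = 13.5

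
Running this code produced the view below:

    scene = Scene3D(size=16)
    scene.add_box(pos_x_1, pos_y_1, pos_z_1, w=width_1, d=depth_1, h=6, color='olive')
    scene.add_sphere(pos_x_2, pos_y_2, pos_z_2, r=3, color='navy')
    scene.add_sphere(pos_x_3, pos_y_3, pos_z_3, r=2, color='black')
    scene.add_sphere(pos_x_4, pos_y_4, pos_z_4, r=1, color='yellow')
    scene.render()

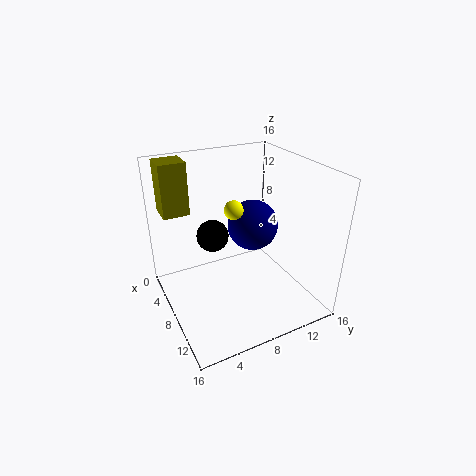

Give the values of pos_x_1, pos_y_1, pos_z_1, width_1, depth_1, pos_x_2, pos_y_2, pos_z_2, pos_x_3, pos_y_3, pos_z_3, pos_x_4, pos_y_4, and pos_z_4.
pos_x_1 = 1
pos_y_1 = 1
pos_z_1 = 10
width_1 = 3
depth_1 = 3
pos_x_2 = 6
pos_y_2 = 11
pos_z_2 = 8
pos_x_3 = 3
pos_y_3 = 7
pos_z_3 = 6
pos_x_4 = 9
pos_y_4 = 7
pos_z_4 = 12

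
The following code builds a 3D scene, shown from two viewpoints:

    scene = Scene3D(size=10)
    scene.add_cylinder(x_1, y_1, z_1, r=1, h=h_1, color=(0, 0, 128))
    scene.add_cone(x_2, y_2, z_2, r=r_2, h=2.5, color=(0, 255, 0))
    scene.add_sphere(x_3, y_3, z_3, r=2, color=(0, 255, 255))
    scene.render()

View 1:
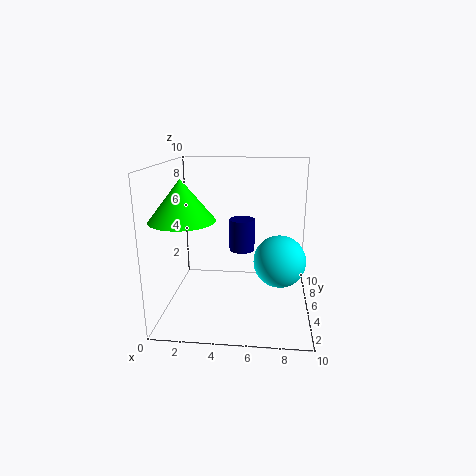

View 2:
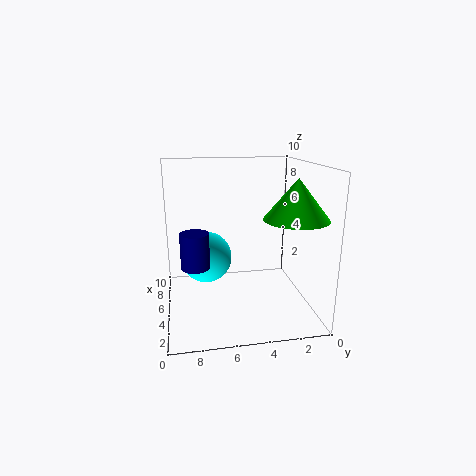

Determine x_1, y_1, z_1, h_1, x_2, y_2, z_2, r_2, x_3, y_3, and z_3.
x_1 = 5
y_1 = 8
z_1 = 3
h_1 = 2.5
x_2 = 2
y_2 = 2
z_2 = 7
r_2 = 2
x_3 = 8
y_3 = 7
z_3 = 2.5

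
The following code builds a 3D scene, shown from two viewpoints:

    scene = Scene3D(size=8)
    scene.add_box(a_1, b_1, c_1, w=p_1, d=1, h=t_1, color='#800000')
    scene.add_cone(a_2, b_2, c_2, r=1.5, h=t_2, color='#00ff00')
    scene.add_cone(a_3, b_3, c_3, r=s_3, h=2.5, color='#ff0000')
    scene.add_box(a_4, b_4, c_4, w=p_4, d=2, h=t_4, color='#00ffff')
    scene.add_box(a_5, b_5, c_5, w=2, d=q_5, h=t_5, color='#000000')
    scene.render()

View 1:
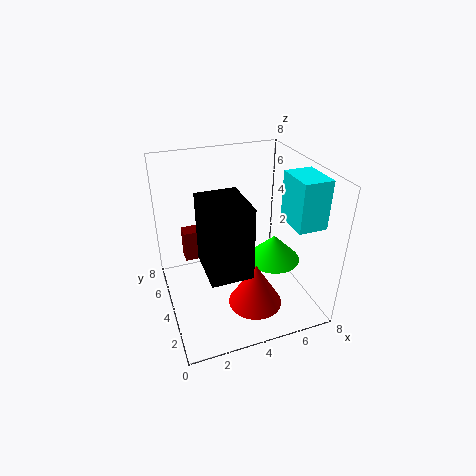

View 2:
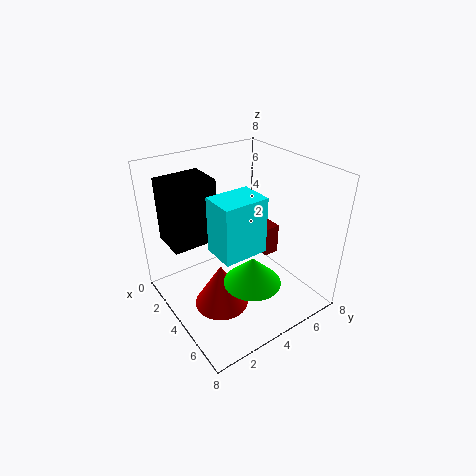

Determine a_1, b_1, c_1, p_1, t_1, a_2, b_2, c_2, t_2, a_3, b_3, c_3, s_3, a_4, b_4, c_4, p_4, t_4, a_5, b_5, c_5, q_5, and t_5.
a_1 = 1.5, b_1 = 7, c_1 = 1, p_1 = 1.5, t_1 = 2, a_2 = 6, b_2 = 3.5, c_2 = 2.5, t_2 = 1.5, a_3 = 4.5, b_3 = 2.5, c_3 = 0.5, s_3 = 1.5, a_4 = 6, b_4 = 1, c_4 = 5.5, p_4 = 1.5, t_4 = 2.5, a_5 = 1.5, b_5 = 0.5, c_5 = 4, q_5 = 2.5, t_5 = 3.5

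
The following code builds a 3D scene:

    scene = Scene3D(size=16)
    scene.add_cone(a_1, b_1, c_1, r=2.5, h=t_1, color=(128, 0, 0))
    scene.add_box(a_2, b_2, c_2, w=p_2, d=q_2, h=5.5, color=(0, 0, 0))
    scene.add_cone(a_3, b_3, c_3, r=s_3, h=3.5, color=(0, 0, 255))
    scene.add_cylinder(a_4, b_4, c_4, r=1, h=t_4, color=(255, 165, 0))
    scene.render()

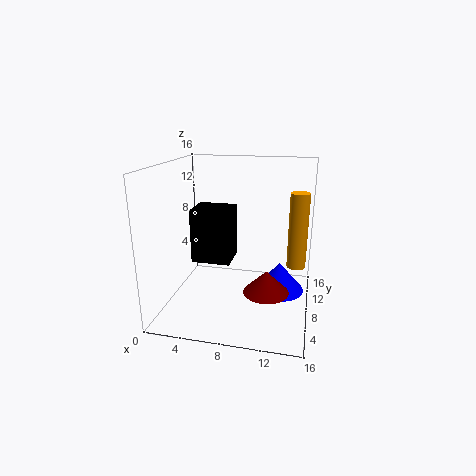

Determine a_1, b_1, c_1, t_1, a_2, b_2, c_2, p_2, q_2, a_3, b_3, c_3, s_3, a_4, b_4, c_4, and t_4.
a_1 = 11.5
b_1 = 6.5
c_1 = 2.5
t_1 = 2.5
a_2 = 4
b_2 = 4
c_2 = 6.5
p_2 = 4
q_2 = 3.5
a_3 = 12.5
b_3 = 11
c_3 = 0.5
s_3 = 3
a_4 = 14.5
b_4 = 7.5
c_4 = 5.5
t_4 = 8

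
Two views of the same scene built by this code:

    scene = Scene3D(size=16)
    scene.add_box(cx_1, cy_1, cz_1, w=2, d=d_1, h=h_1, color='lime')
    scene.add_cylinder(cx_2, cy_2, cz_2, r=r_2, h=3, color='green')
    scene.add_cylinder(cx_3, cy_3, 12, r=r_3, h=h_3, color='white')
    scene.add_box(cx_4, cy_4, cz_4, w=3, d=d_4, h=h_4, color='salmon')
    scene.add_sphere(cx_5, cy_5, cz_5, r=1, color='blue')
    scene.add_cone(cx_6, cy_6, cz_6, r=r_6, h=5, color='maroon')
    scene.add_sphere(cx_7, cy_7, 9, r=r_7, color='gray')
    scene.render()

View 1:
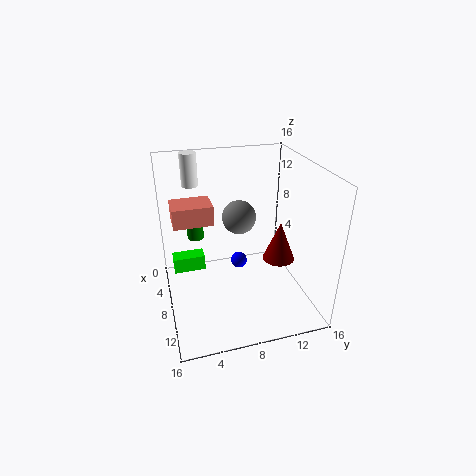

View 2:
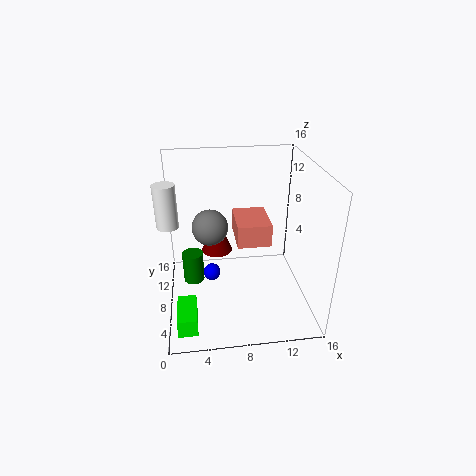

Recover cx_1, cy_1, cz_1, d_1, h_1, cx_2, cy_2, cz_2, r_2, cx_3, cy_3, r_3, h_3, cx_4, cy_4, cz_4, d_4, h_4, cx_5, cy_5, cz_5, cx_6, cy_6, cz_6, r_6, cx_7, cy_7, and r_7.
cx_1 = 1, cy_1 = 1, cz_1 = 1, d_1 = 4, h_1 = 2, cx_2 = 3, cy_2 = 4, cz_2 = 6, r_2 = 1, cx_3 = 1, cy_3 = 4, r_3 = 1, h_3 = 4, cx_4 = 7, cy_4 = 1, cz_4 = 11, d_4 = 4, h_4 = 2, cx_5 = 5, cy_5 = 9, cz_5 = 3, cx_6 = 6, cy_6 = 14, cz_6 = 3, r_6 = 2, cx_7 = 5, cy_7 = 9, r_7 = 2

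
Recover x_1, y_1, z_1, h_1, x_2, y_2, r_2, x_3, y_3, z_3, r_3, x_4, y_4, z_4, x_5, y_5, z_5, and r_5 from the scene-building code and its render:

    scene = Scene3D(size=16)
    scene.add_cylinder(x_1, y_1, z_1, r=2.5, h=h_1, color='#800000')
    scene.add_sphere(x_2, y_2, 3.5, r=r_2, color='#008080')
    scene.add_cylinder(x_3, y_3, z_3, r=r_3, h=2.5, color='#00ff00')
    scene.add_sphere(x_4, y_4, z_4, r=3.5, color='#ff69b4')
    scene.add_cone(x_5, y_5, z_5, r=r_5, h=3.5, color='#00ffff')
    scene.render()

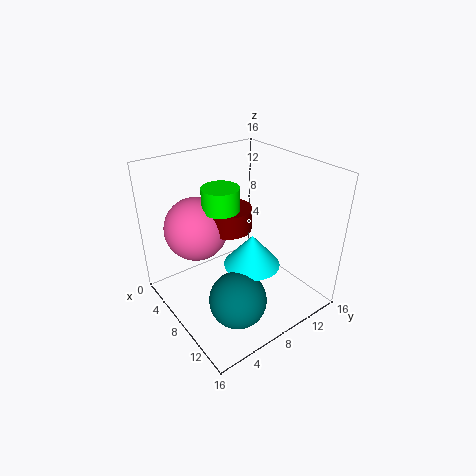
x_1 = 7, y_1 = 7.5, z_1 = 9, h_1 = 2.5, x_2 = 12, y_2 = 5, r_2 = 3, x_3 = 7, y_3 = 6.5, z_3 = 11.5, r_3 = 2, x_4 = 5, y_4 = 4.5, z_4 = 9, x_5 = 10.5, y_5 = 8, z_5 = 6, r_5 = 3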